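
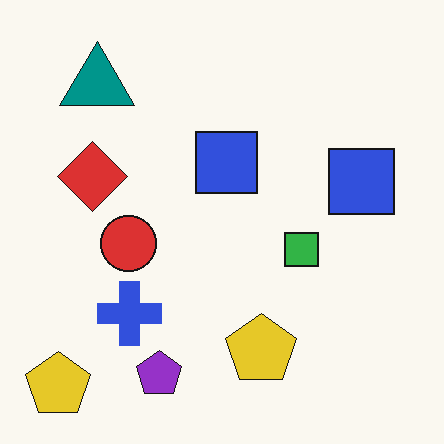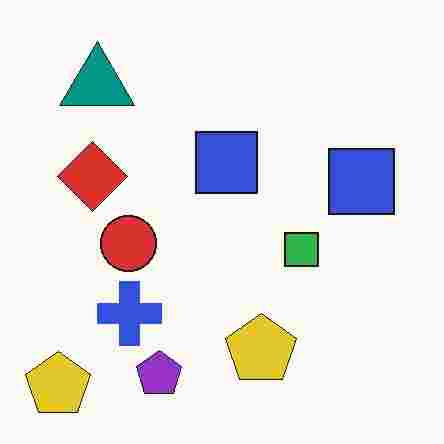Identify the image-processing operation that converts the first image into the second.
The transformation is: heavily JPEG-compressed with obvious blocking artifacts.

Blocky 8×8 compression artifacts appear around shape edges and the flat background shows ringing — characteristic JPEG degradation.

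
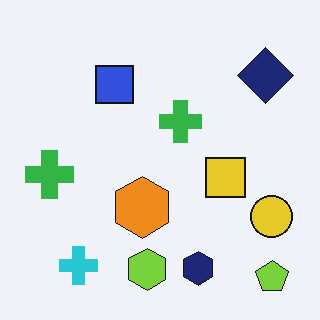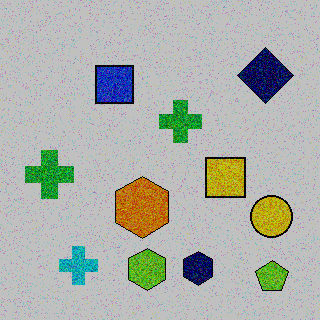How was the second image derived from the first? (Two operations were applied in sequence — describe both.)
It was degraded with heavy additive noise, then heavily posterized to just a handful of flat colors.

Random speckle covers the whole image, including the flat background. Each flat color has snapped to a coarser quantized level — most visibly, the near-white background has dropped to a flat grey.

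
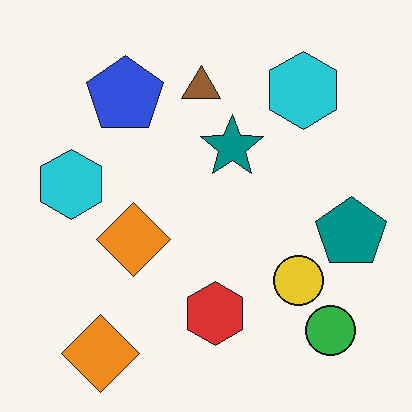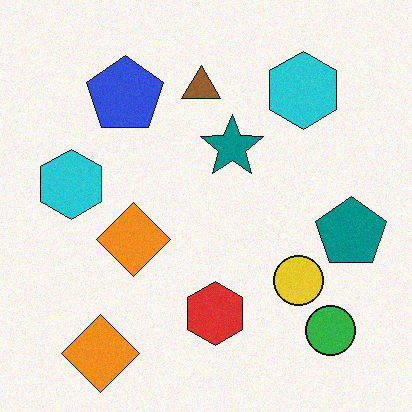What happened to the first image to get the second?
The second image is the first degraded with light additive noise.

Random speckle covers the whole image, including the flat background.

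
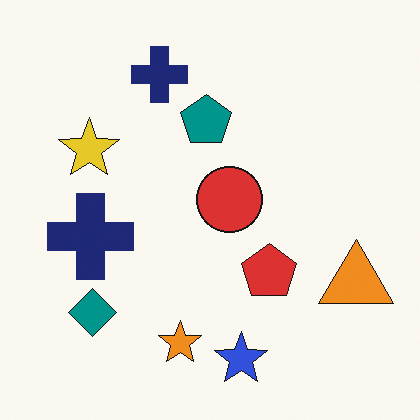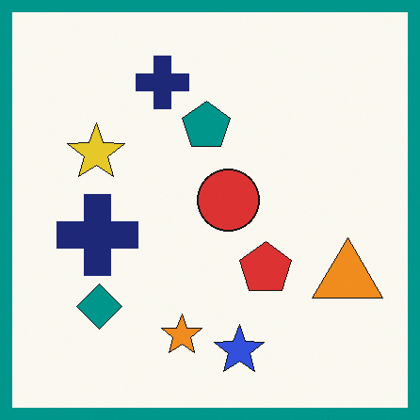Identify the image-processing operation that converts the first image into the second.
The transformation is: framed with a teal border.

A solid teal frame runs around the edge of the second image, with the content slightly shrunk inside it.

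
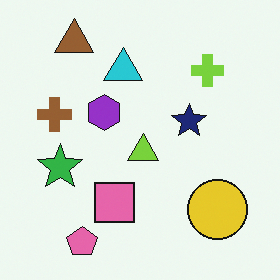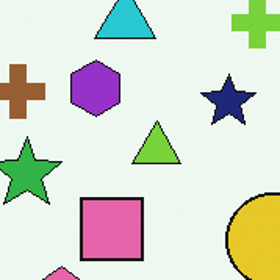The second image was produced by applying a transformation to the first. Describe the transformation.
Cropped to a modestly smaller region and rescaled.

The visible shapes are larger and the field of view is narrower; shapes near the original edges may be partly or wholly outside the frame — a crop-and-rescale.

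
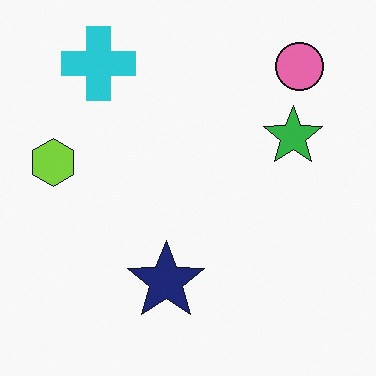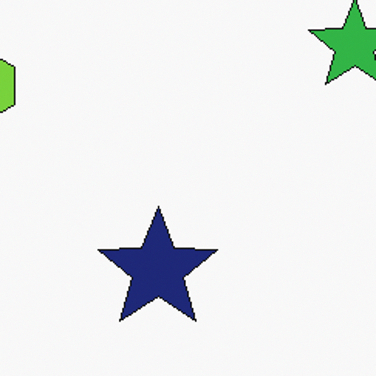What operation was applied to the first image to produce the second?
The second image is the first cropped slightly and scaled back up.

The visible shapes are larger and the field of view is narrower; shapes near the original edges may be partly or wholly outside the frame — a crop-and-rescale.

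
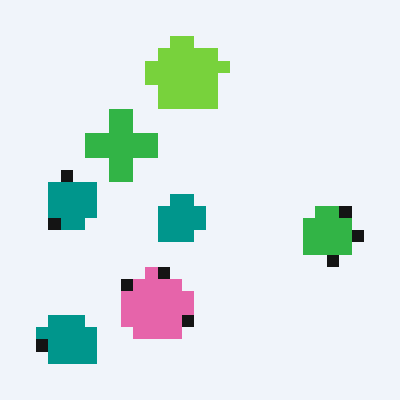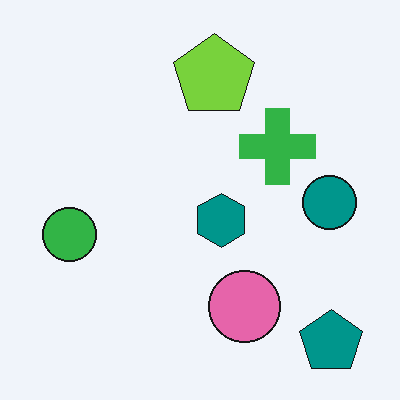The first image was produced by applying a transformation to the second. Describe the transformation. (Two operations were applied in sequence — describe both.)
This is the original image coarsely pixelated, then flipped horizontally (left ↔ right).

Shapes are reduced to large square blocks; fine edges and outlines are lost — a downscale-then-upscale (mosaic) effect. The green circle is in the left of the second image and the right of the first — shapes on opposite sides of the vertical midline have swapped in a mirror flip.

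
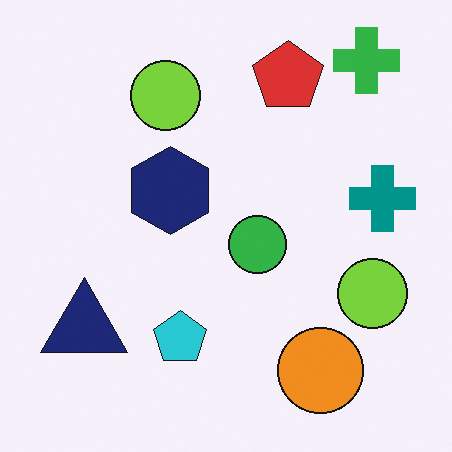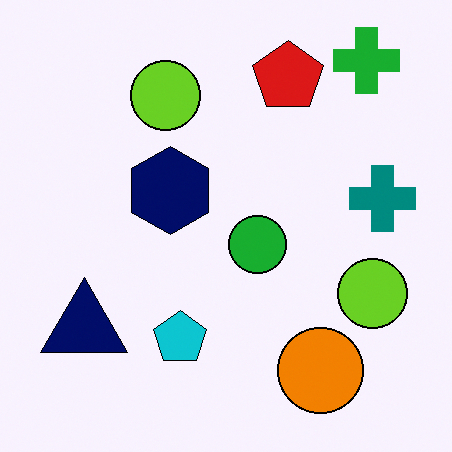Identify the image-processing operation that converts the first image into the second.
The second image is the first given slightly increased contrast.

Tones are pushed away from mid-grey across the whole image — a global contrast change.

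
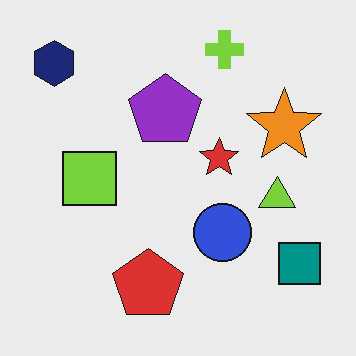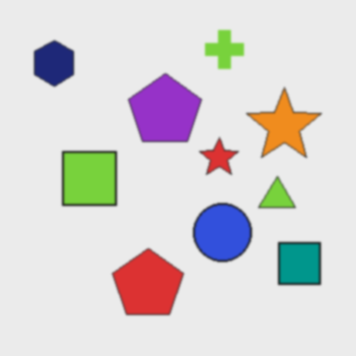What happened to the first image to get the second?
The second image is the first given a subtle gaussian blur.

Shape edges and outlines are uniformly softened across the whole image.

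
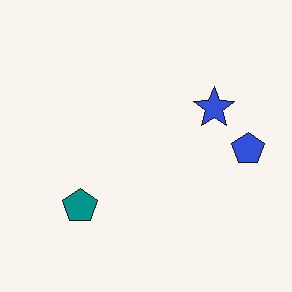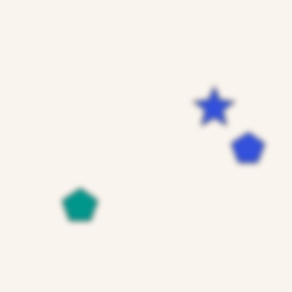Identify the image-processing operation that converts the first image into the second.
The transformation is: noticeably gaussian-blurred.

Shape edges and outlines are uniformly softened across the whole image.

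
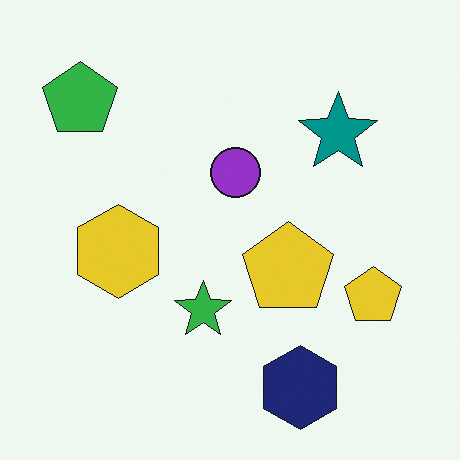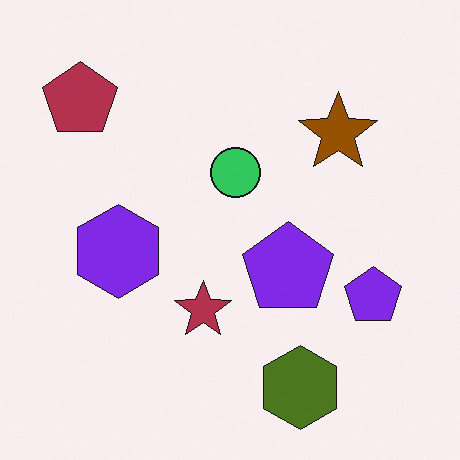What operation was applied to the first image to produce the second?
The second image is the first hue-shifted through roughly half the color wheel.

Every shape's color has rotated by the same amount around the hue wheel — a uniform hue shift.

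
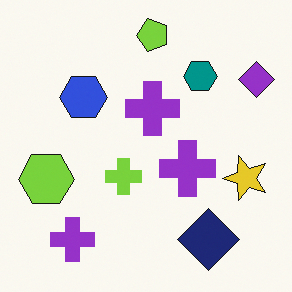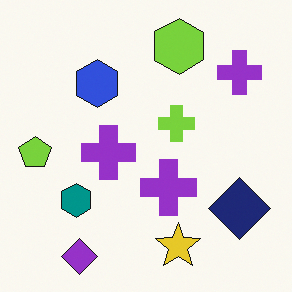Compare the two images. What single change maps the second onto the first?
The transformation is: transposed (reflected across the top-left ↔ bottom-right diagonal).

Shapes have swapped their row and column positions — what was in the top-right is now in the bottom-left — a diagonal reflection.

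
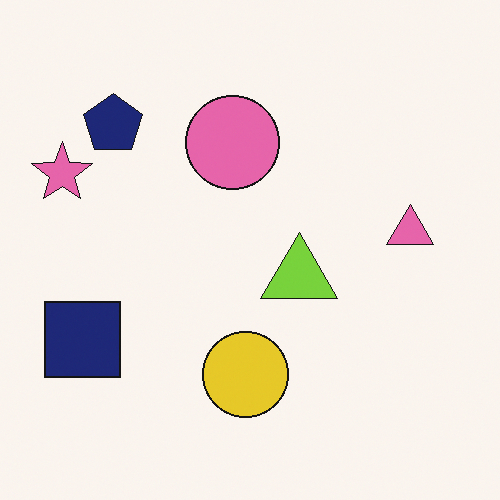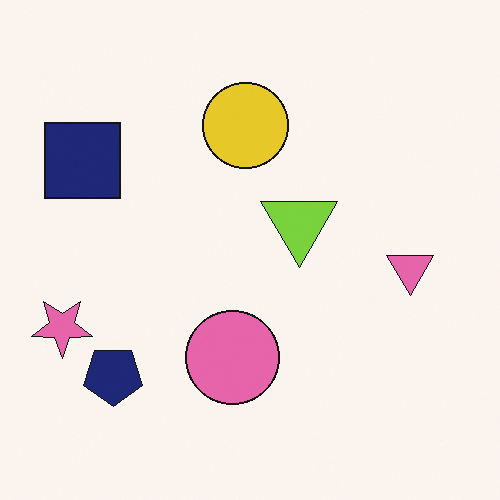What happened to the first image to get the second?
This is the original image flipped vertically (top ↔ bottom).

The navy pentagon is in the top-left of the first image and the bottom-left of the second — shapes on opposite sides of the horizontal midline have swapped in a mirror flip.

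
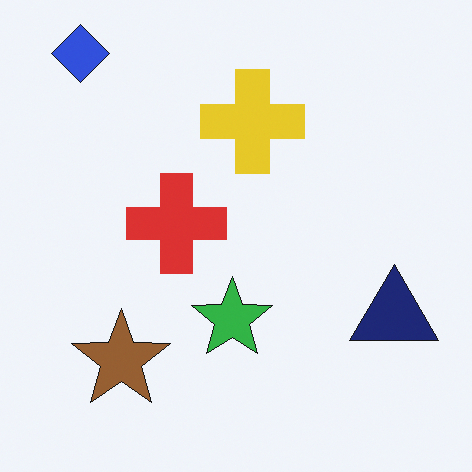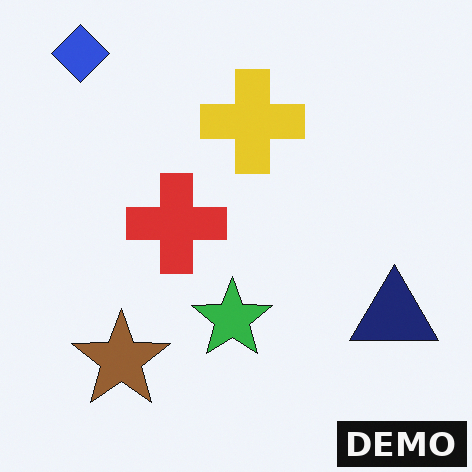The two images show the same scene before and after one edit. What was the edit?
This is the original image watermarked with the text "DEMO" in the lower-right corner.

A dark label reading "DEMO" appears in the lower-right corner.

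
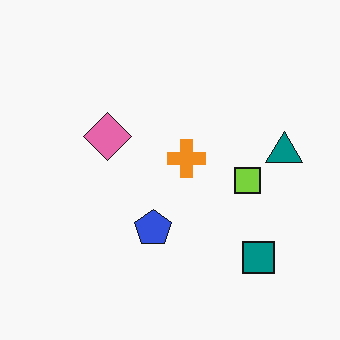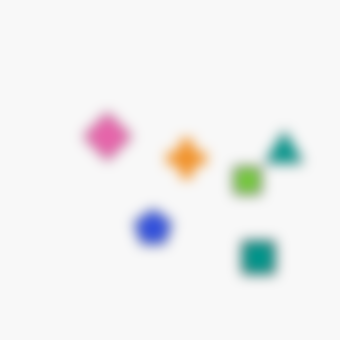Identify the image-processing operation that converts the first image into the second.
The second image is the first heavily blurred.

Shape edges and outlines are uniformly softened across the whole image.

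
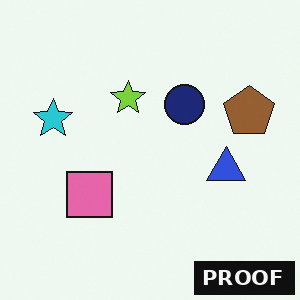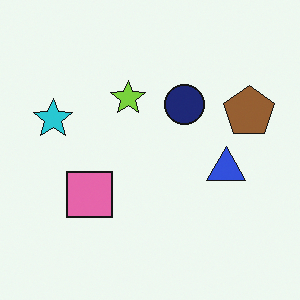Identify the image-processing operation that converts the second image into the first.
The first image is the second watermarked with the text "PROOF" in the lower-right corner.

A dark label reading "PROOF" appears in the lower-right corner.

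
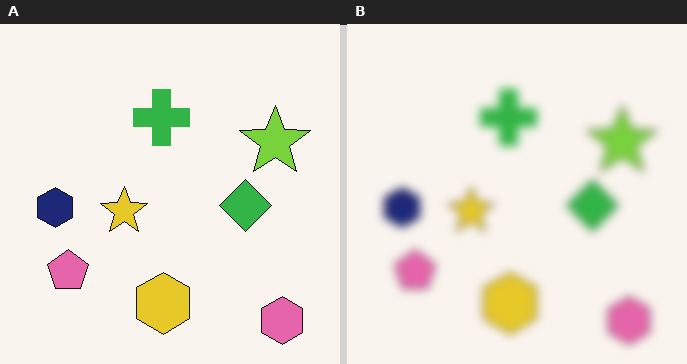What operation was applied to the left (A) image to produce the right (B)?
Noticeably gaussian-blurred.

Shape edges and outlines are uniformly softened across the whole image.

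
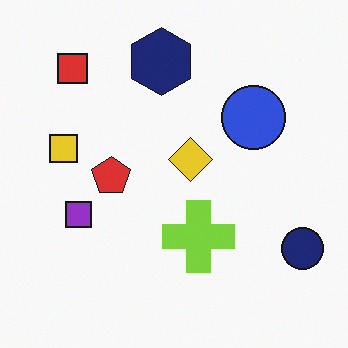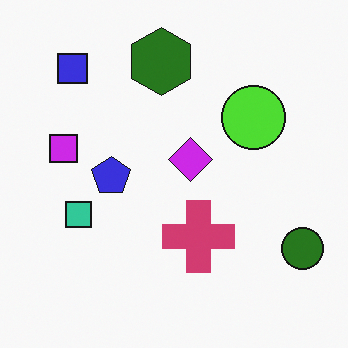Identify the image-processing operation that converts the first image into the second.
Hue-shifted by a large amount.

Every shape's color has rotated by the same amount around the hue wheel — a uniform hue shift.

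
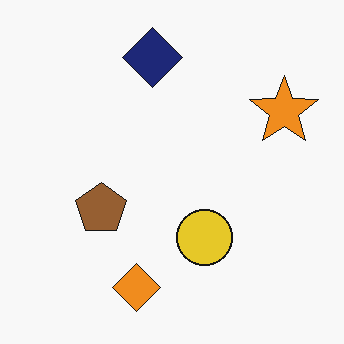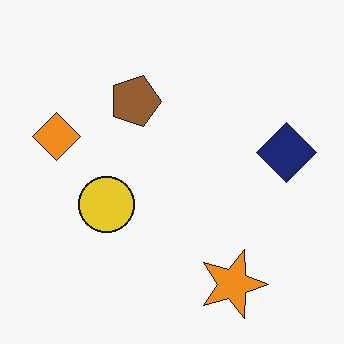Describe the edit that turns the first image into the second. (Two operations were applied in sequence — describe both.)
The transformation is: JPEG-compressed with visible artifacts, then rotated 90° clockwise.

Blocky 8×8 compression artifacts appear around shape edges and the flat background shows ringing — characteristic JPEG degradation. The orange star sits in the top-right of the first image and the bottom-right of the second — consistent with a whole-image 90° clockwise rotation.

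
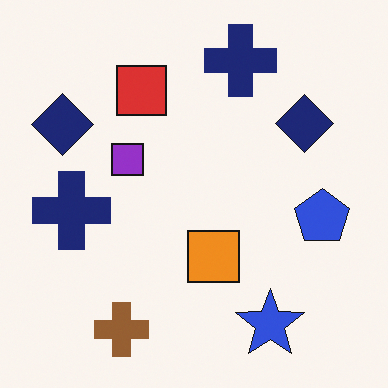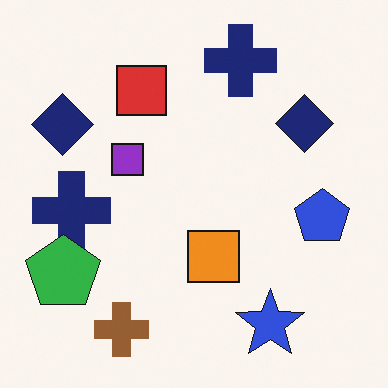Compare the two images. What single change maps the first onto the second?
The second image is the first overlaid with an additional green pentagon.

A green pentagon appears in the second image that is absent from the first.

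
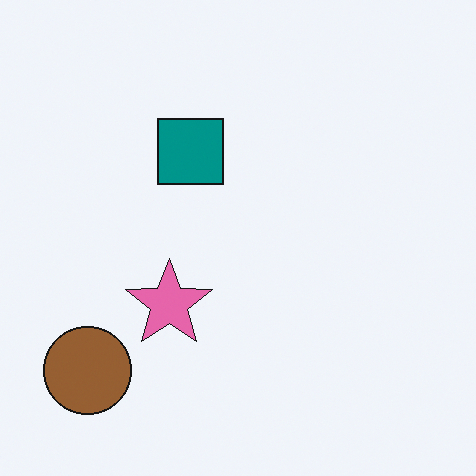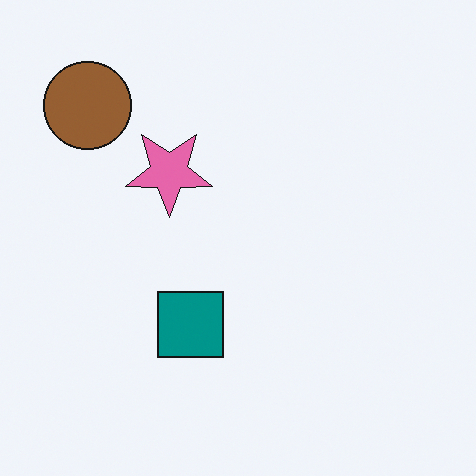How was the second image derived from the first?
Flipped vertically (top ↔ bottom).

The brown circle is in the bottom-left of the first image and the top-left of the second — shapes on opposite sides of the horizontal midline have swapped in a mirror flip.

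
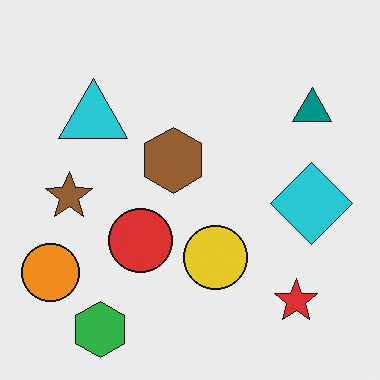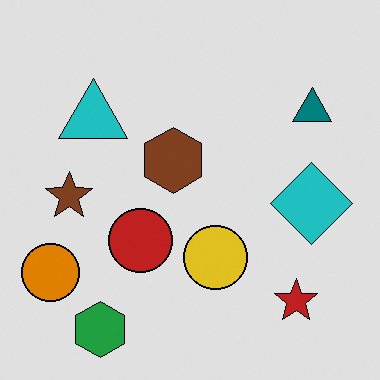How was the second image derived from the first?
Moderately posterized.

Each flat color has snapped to a coarser quantized level — most visibly, the near-white background has dropped to a flat grey.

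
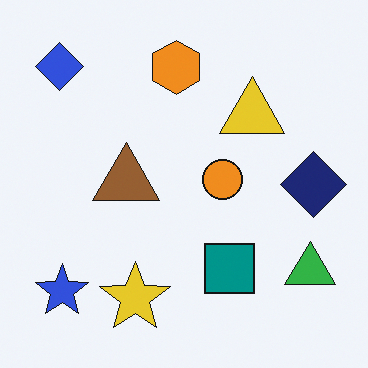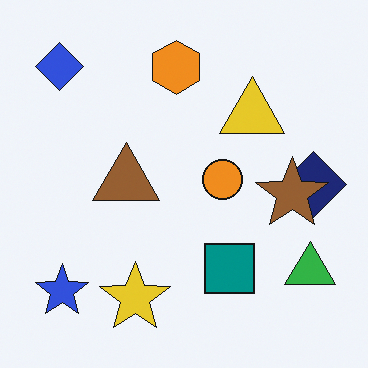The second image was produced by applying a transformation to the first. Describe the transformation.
The second image is the first overlaid with an additional brown star.

A brown star appears in the second image that is absent from the first.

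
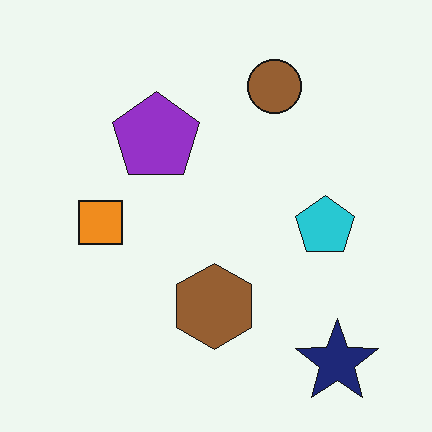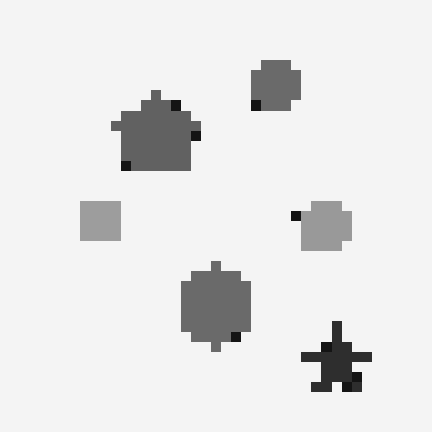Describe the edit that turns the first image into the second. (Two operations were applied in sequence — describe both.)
The image was converted to grayscale, then coarsely pixelated.

All color is removed — every shape is now a shade of grey. Shapes are reduced to large square blocks; fine edges and outlines are lost — a downscale-then-upscale (mosaic) effect.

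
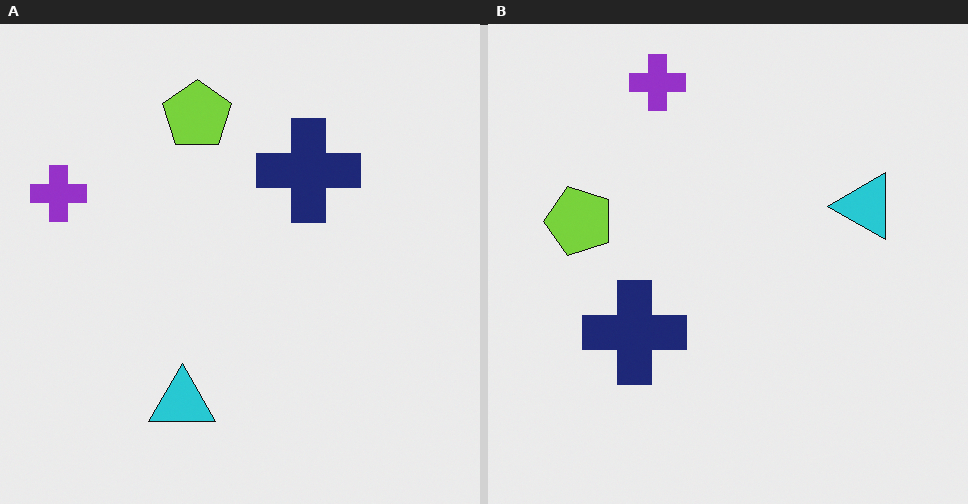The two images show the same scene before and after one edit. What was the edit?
The transformation is: transposed (reflected across the top-left ↔ bottom-right diagonal).

Shapes have swapped their row and column positions — what was in the top-right is now in the bottom-left — a diagonal reflection.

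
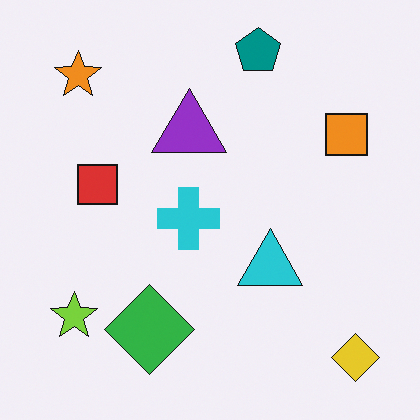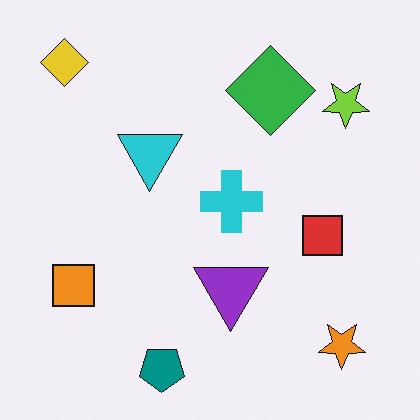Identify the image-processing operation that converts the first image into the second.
Rotated 180°.

The yellow diamond sits in the bottom-right of the first image and the top-left of the second — consistent with a whole-image 180° rotation.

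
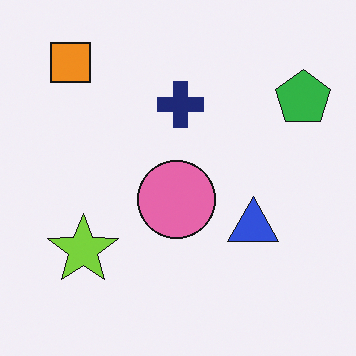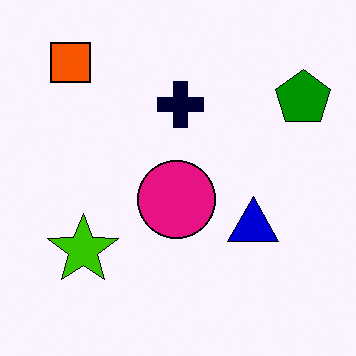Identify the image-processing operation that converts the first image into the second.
The image was given much higher contrast.

Tones are pushed away from mid-grey across the whole image — a global contrast change.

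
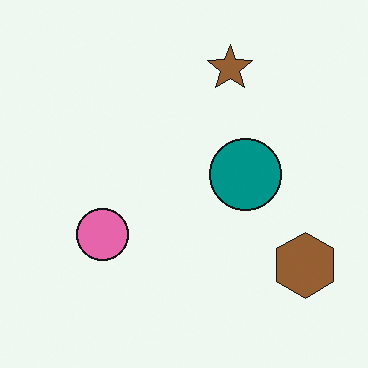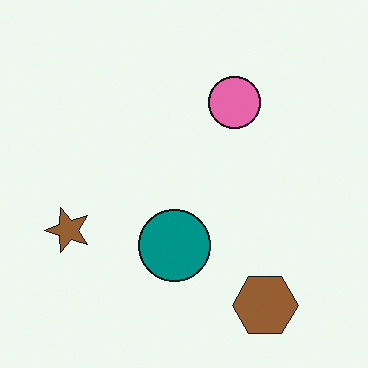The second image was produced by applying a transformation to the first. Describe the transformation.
This is the original image transposed (reflected across the top-left ↔ bottom-right diagonal).

Shapes have swapped their row and column positions — what was in the top-right is now in the bottom-left — a diagonal reflection.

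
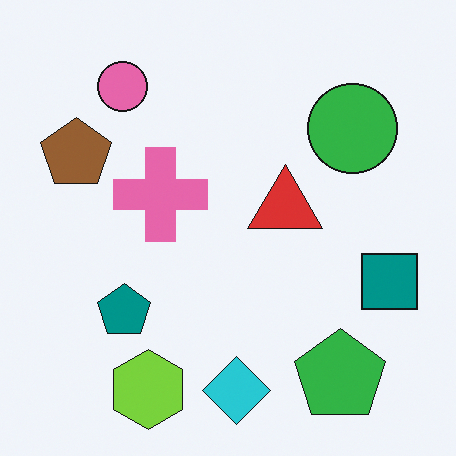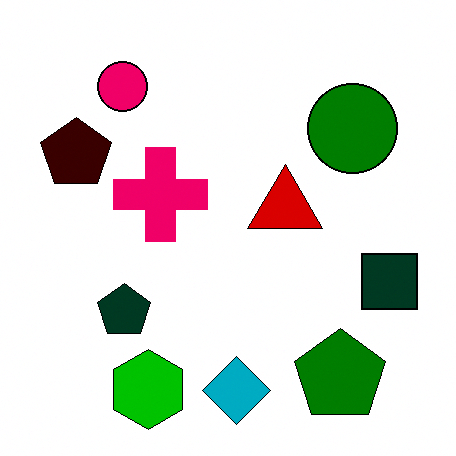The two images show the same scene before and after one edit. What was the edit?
The transformation is: given much higher contrast.

Tones are pushed away from mid-grey across the whole image — a global contrast change.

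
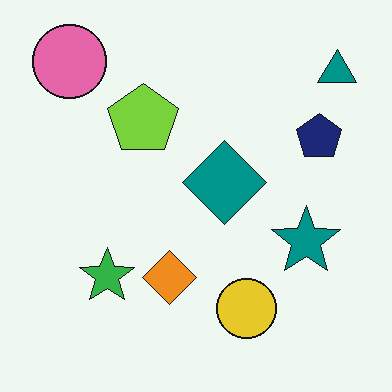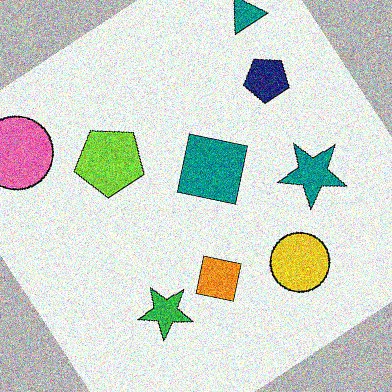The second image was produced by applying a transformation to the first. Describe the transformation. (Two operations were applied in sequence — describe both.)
The image was rotated counter-clockwise by a large amount — several tens of degrees, then degraded with a thick layer of grain.

Every shape is tilted by the same angle and the image corners show triangular fill wedges — a whole-image rotation by a non-right angle. Random speckle covers the whole image, including the flat background.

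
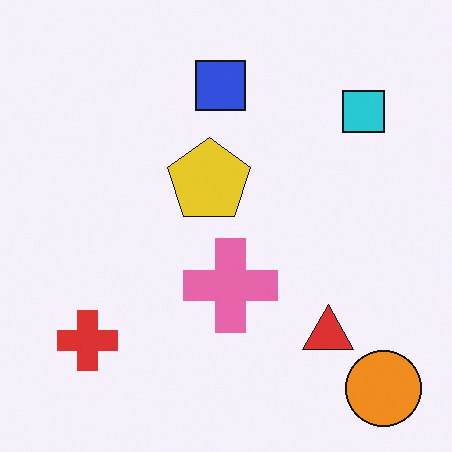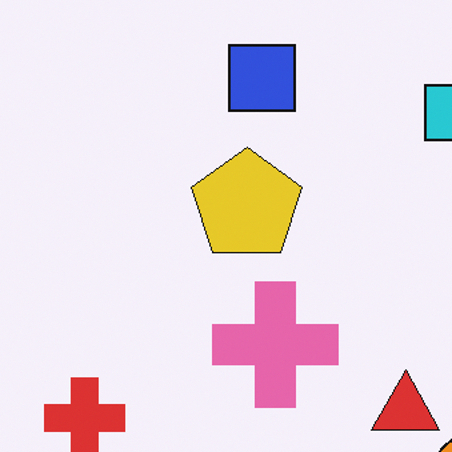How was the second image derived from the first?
This is the original image cropped slightly and scaled back up.

The visible shapes are larger and the field of view is narrower; shapes near the original edges may be partly or wholly outside the frame — a crop-and-rescale.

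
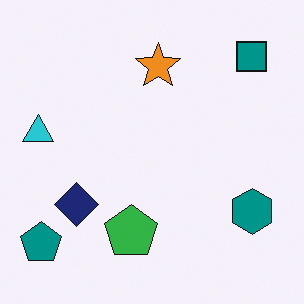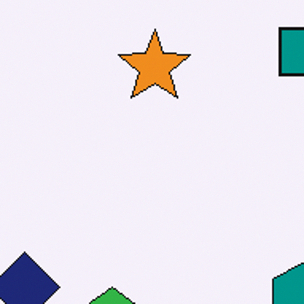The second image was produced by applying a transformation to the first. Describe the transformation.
The image was cropped slightly and scaled back up.

The visible shapes are larger and the field of view is narrower; shapes near the original edges may be partly or wholly outside the frame — a crop-and-rescale.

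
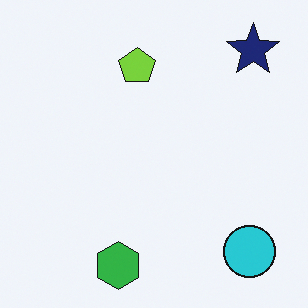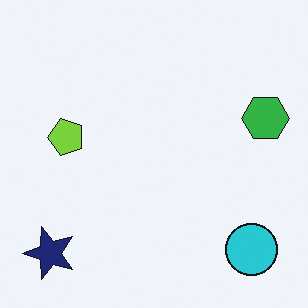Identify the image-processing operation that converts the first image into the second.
It was transposed (reflected across the top-left ↔ bottom-right diagonal).

Shapes have swapped their row and column positions — what was in the top-right is now in the bottom-left — a diagonal reflection.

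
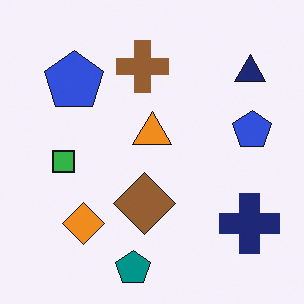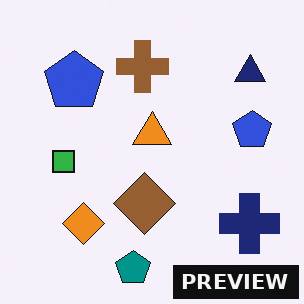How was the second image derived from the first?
It was watermarked with the text "PREVIEW" in the lower-right corner.

A dark label reading "PREVIEW" appears in the lower-right corner.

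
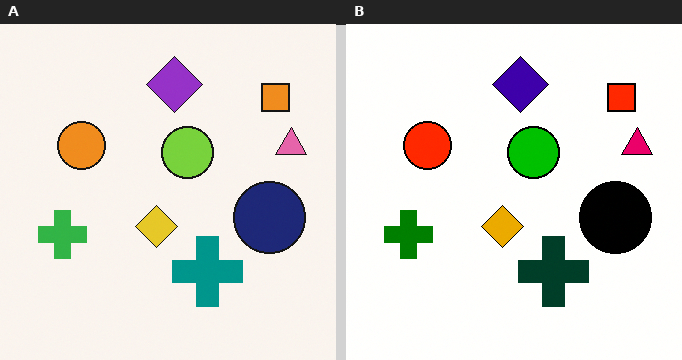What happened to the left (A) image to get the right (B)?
The image was given much higher contrast.

Tones are pushed away from mid-grey across the whole image — a global contrast change.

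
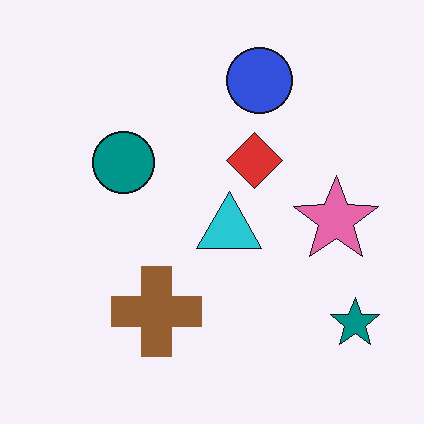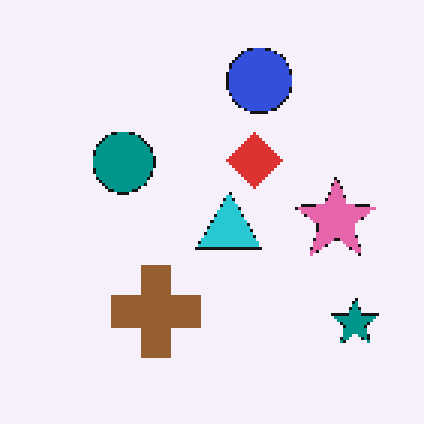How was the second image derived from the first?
The image was lightly pixelated (a mild mosaic effect).

Shapes are reduced to large square blocks; fine edges and outlines are lost — a downscale-then-upscale (mosaic) effect.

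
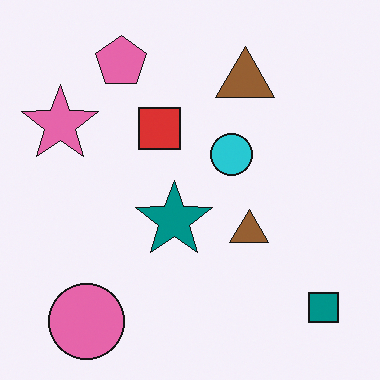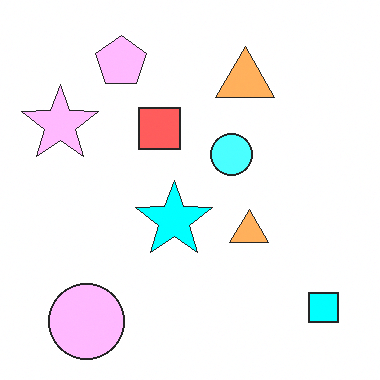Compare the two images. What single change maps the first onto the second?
The image was noticeably brightened.

Every pixel — background and shapes alike — is uniformly brightened.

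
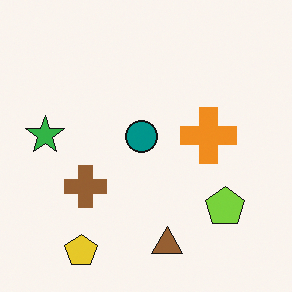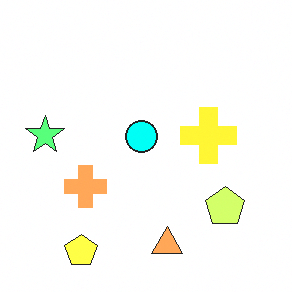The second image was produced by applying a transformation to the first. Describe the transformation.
This is the original image noticeably brightened.

Every pixel — background and shapes alike — is uniformly brightened.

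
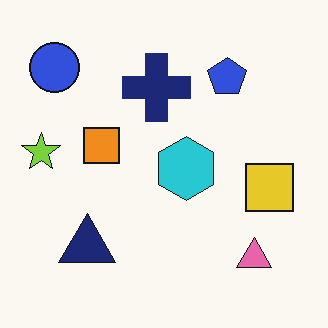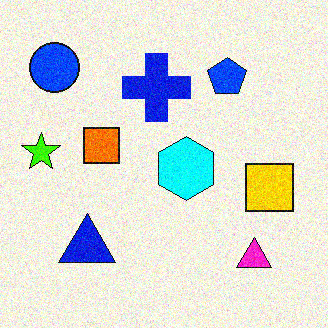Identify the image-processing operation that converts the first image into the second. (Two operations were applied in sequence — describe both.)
The transformation is: made much more vivid (saturation change), then degraded with moderate additive noise.

All colors are more vivid — a global saturation change. Random speckle covers the whole image, including the flat background.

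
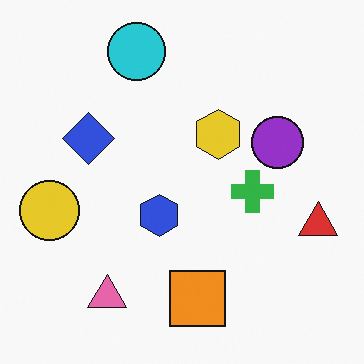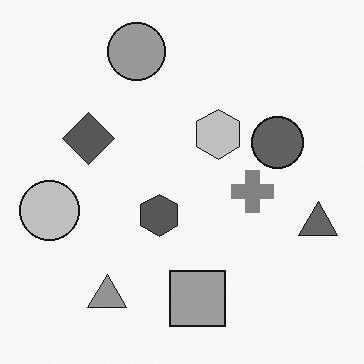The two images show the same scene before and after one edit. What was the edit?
Converted to grayscale.

All color is removed — every shape is now a shade of grey.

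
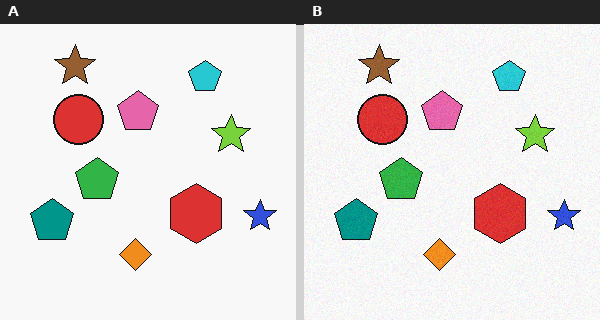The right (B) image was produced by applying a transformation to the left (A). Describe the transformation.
This is the original image degraded with a light layer of grain.

Random speckle covers the whole image, including the flat background.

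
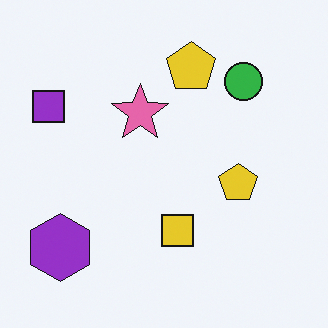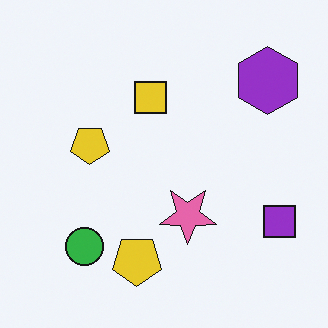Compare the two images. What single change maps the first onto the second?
The second image is the first rotated 180°.

The purple hexagon sits in the bottom-left of the first image and the top-right of the second — consistent with a whole-image 180° rotation.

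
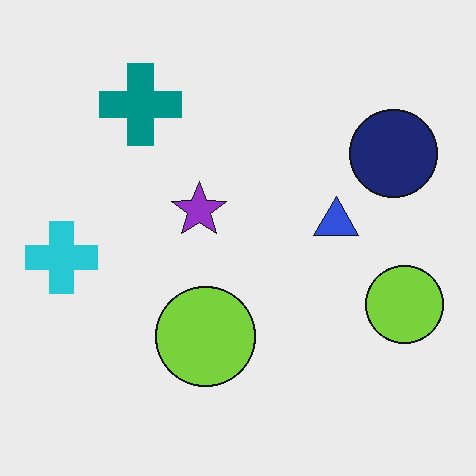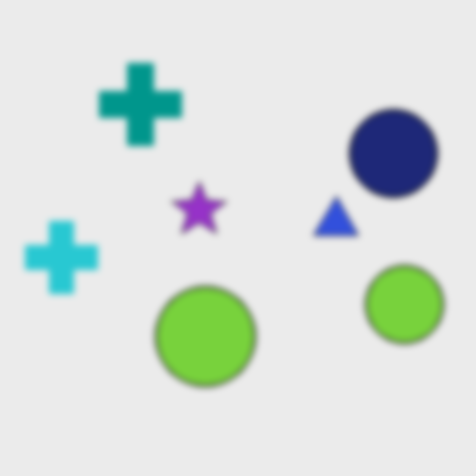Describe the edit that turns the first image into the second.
Moderately blurred.

Shape edges and outlines are uniformly softened across the whole image.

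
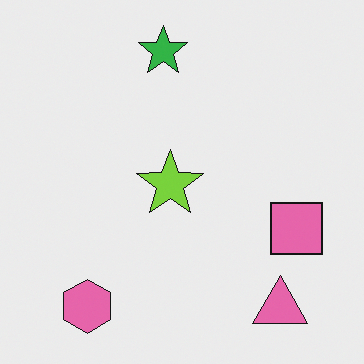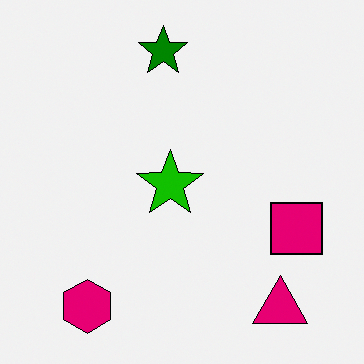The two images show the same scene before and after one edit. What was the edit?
This is the original image boosted in contrast.

Tones are pushed away from mid-grey across the whole image — a global contrast change.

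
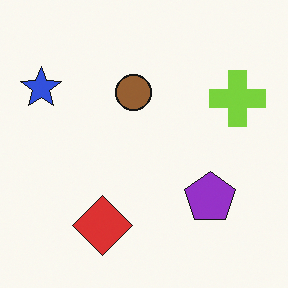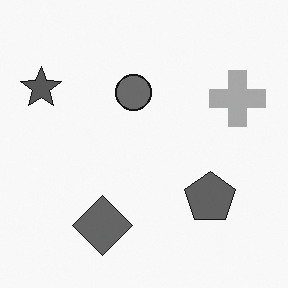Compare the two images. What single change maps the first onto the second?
The image was converted to grayscale.

All color is removed — every shape is now a shade of grey.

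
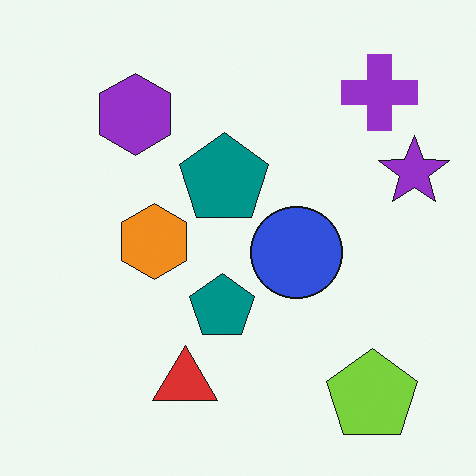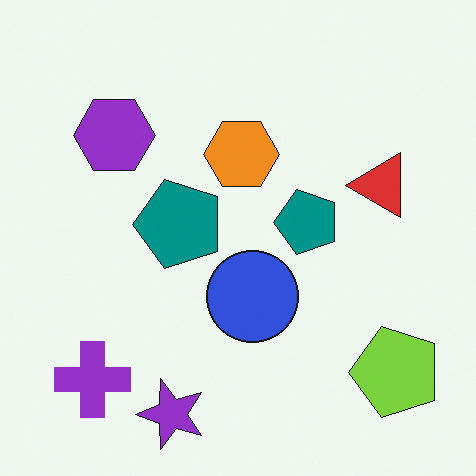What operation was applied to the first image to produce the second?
The second image is the first transposed (reflected across the top-left ↔ bottom-right diagonal).

Shapes have swapped their row and column positions — what was in the top-right is now in the bottom-left — a diagonal reflection.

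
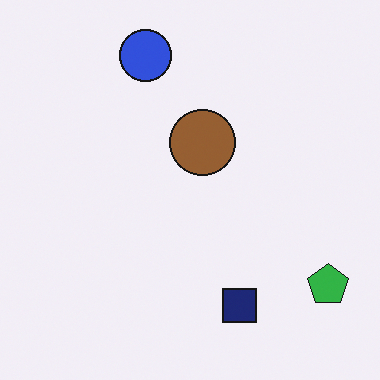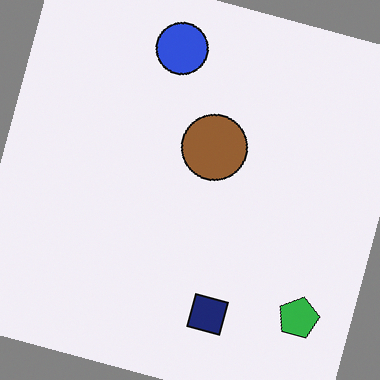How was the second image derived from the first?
It was rotated clockwise by a moderate amount.

Every shape is tilted by the same angle and the image corners show triangular fill wedges — a whole-image rotation by a non-right angle.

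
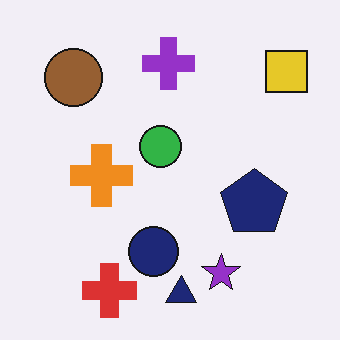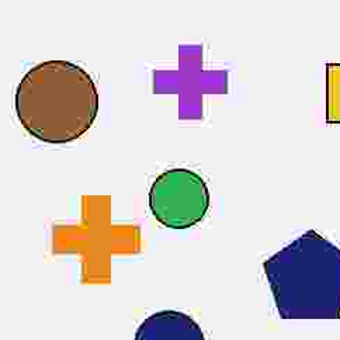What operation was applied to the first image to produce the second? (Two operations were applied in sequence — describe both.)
The second image is the first degraded with heavy JPEG compression, then cropped slightly and scaled back up.

Blocky 8×8 compression artifacts appear around shape edges and the flat background shows ringing — characteristic JPEG degradation. The visible shapes are larger and the field of view is narrower; shapes near the original edges may be partly or wholly outside the frame — a crop-and-rescale.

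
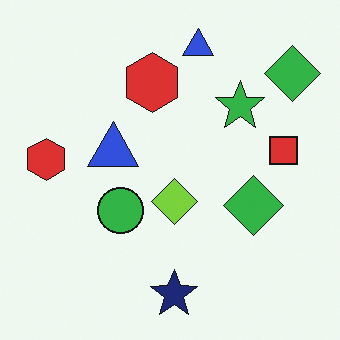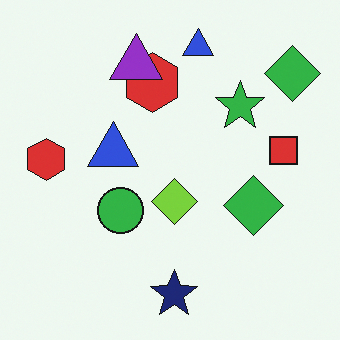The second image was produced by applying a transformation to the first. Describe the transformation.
The second image is the first overlaid with an additional purple triangle.

A purple triangle appears in the second image that is absent from the first.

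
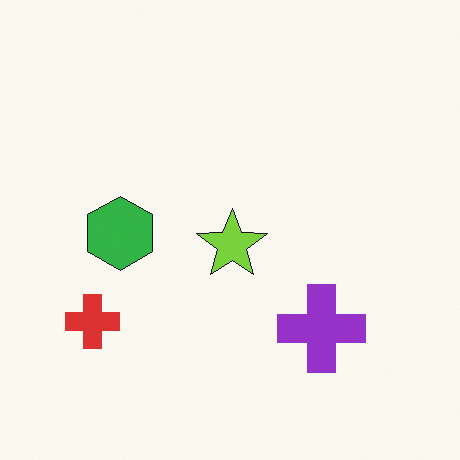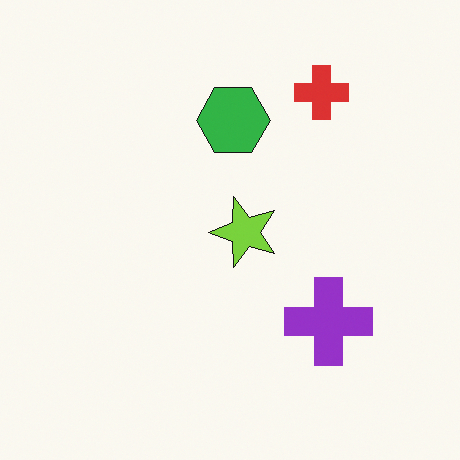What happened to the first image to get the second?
It was transposed (reflected across the top-left ↔ bottom-right diagonal).

Shapes have swapped their row and column positions — what was in the top-right is now in the bottom-left — a diagonal reflection.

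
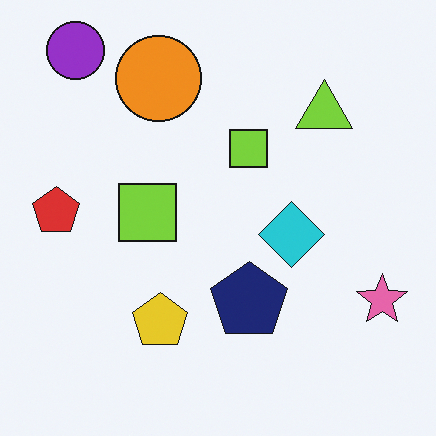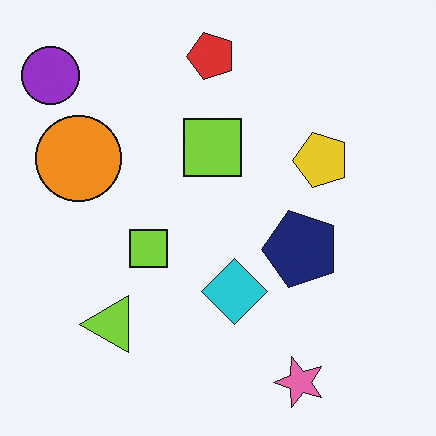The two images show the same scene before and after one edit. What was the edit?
The image was transposed (reflected across the top-left ↔ bottom-right diagonal).

Shapes have swapped their row and column positions — what was in the top-right is now in the bottom-left — a diagonal reflection.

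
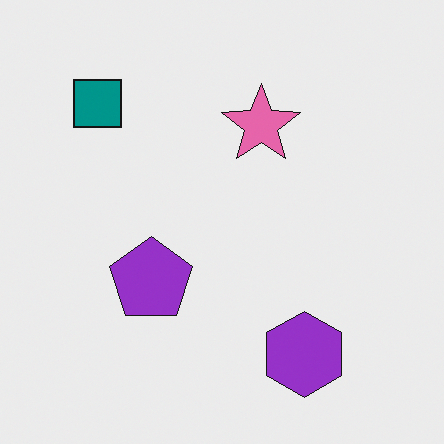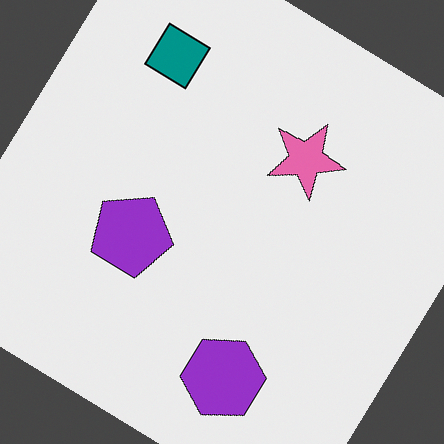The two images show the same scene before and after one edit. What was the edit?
This is the original image rotated clockwise by a large amount — several tens of degrees.

Every shape is tilted by the same angle and the image corners show triangular fill wedges — a whole-image rotation by a non-right angle.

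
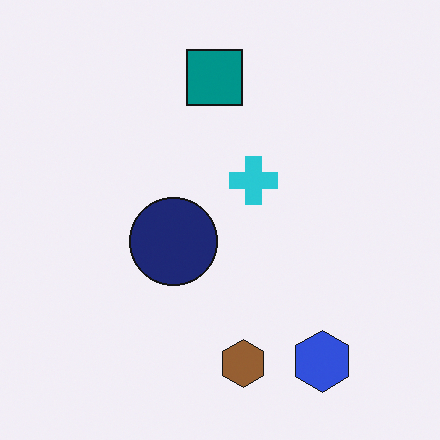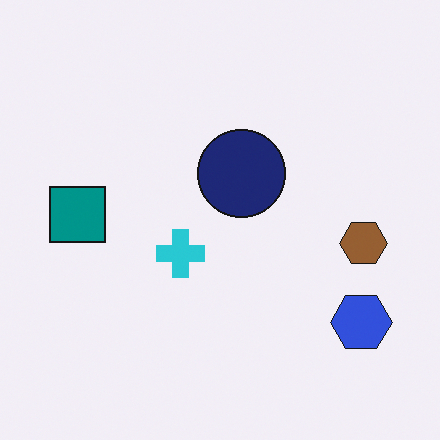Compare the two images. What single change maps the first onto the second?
It was transposed (reflected across the top-left ↔ bottom-right diagonal).

Shapes have swapped their row and column positions — what was in the top-right is now in the bottom-left — a diagonal reflection.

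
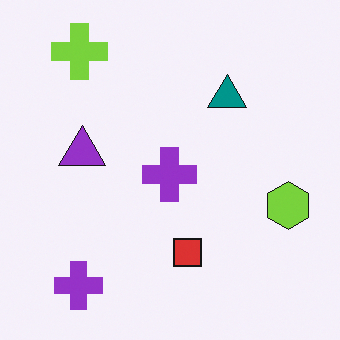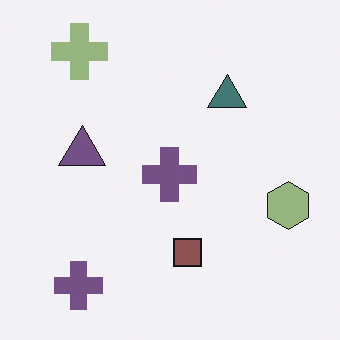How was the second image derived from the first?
The transformation is: heavily desaturated.

All colors are more muted and greyish — a global saturation change.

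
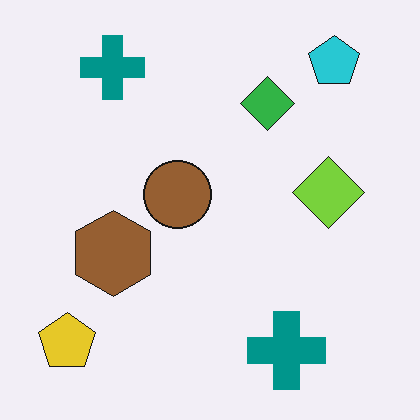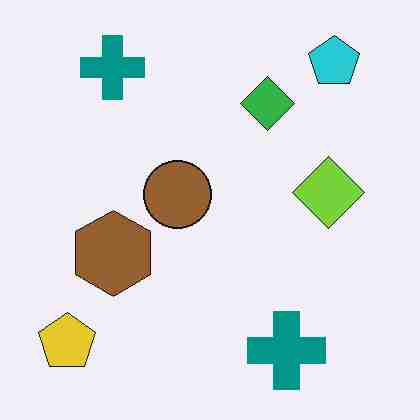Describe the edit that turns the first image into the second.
The image was degraded with heavy JPEG compression.

Blocky 8×8 compression artifacts appear around shape edges and the flat background shows ringing — characteristic JPEG degradation.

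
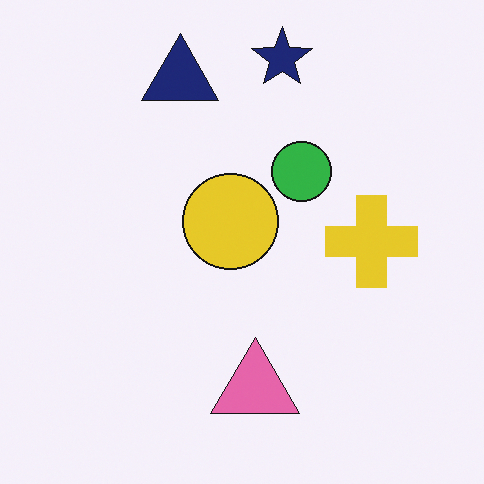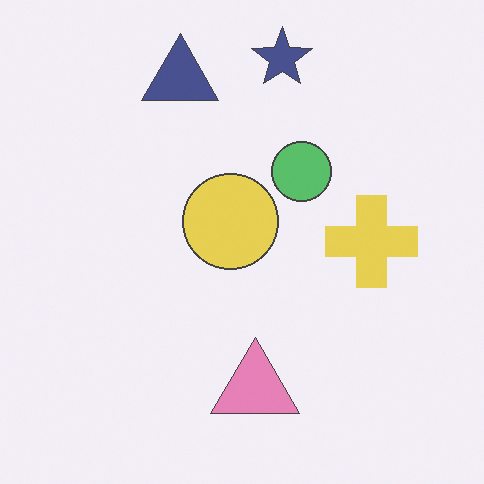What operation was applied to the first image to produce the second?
The image was given slightly reduced contrast.

Tones are pushed toward mid-grey across the whole image — a global contrast change.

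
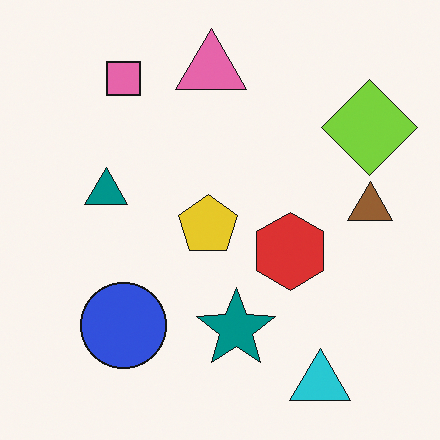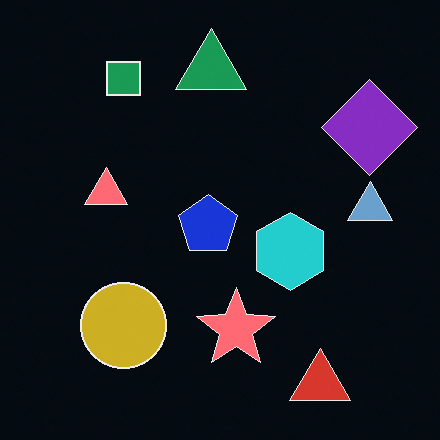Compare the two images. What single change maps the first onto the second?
The second image is the first color-inverted (negative).

The light background has become dark and every shape's color is its complement — a photographic negative.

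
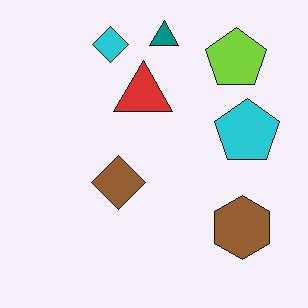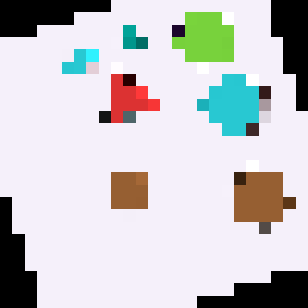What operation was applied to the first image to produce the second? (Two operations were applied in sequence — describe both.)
The transformation is: rotated counter-clockwise by a moderate amount, then coarsely pixelated.

Every shape is tilted by the same angle and the image corners show triangular fill wedges — a whole-image rotation by a non-right angle. Shapes are reduced to large square blocks; fine edges and outlines are lost — a downscale-then-upscale (mosaic) effect.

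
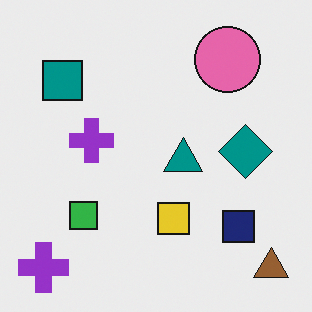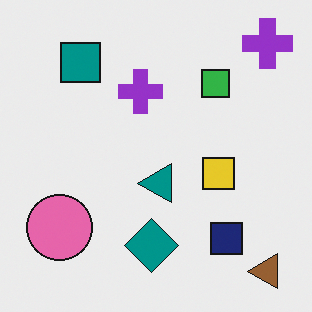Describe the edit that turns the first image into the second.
Transposed (reflected across the top-left ↔ bottom-right diagonal).

Shapes have swapped their row and column positions — what was in the top-right is now in the bottom-left — a diagonal reflection.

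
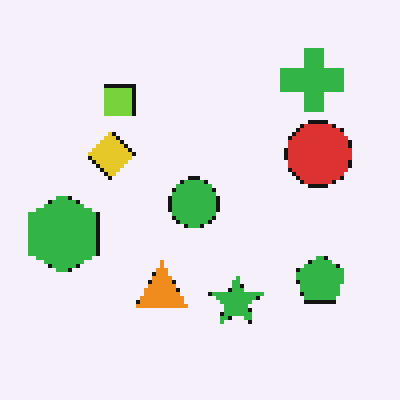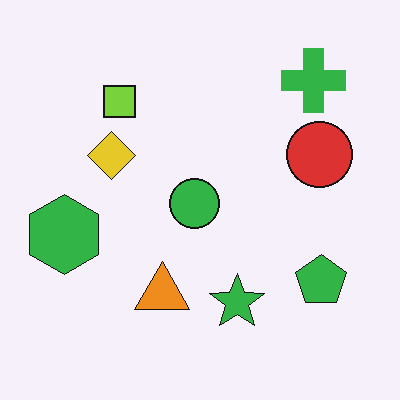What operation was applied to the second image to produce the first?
Mildly pixelated.

Shapes are reduced to large square blocks; fine edges and outlines are lost — a downscale-then-upscale (mosaic) effect.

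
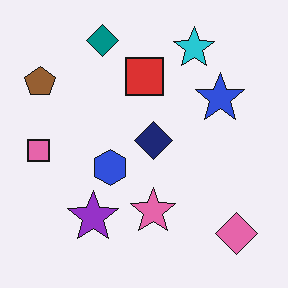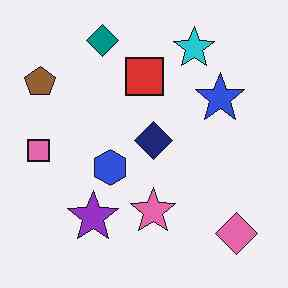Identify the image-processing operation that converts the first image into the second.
The second image is the first given moderate JPEG compression.

Blocky 8×8 compression artifacts appear around shape edges and the flat background shows ringing — characteristic JPEG degradation.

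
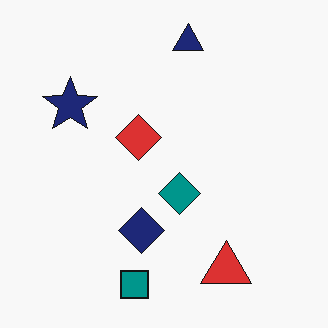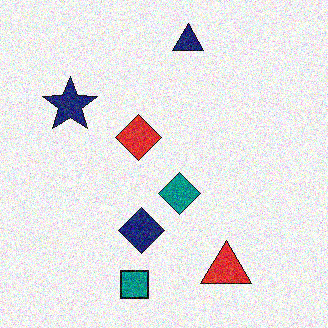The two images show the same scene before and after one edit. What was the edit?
The transformation is: degraded with a thick layer of grain.

Random speckle covers the whole image, including the flat background.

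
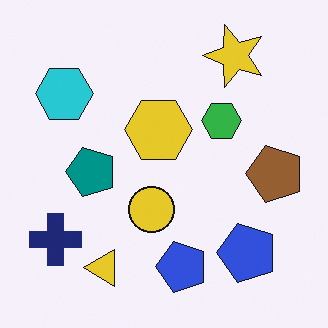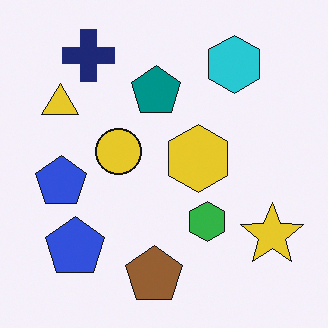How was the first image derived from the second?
It was rotated 90° counter-clockwise.

The navy cross sits in the top-left of the second image and the bottom-left of the first — consistent with a whole-image 90° counter-clockwise rotation.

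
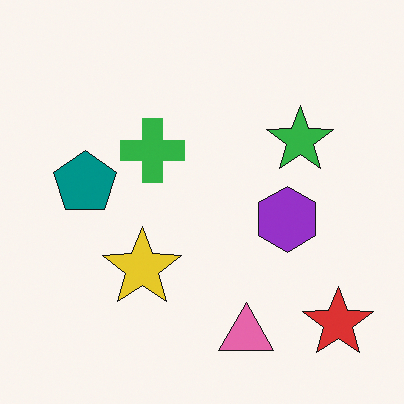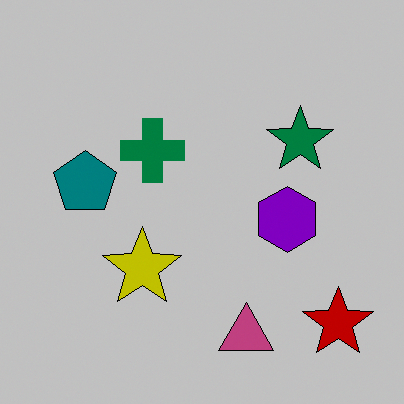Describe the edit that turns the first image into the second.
The image was aggressively posterized.

Each flat color has snapped to a coarser quantized level — most visibly, the near-white background has dropped to a flat grey.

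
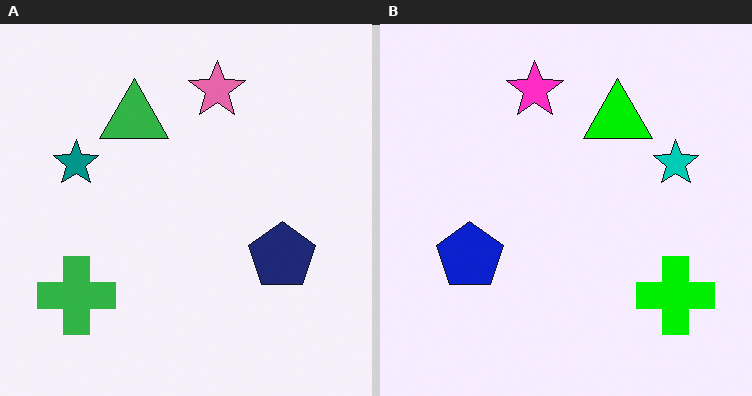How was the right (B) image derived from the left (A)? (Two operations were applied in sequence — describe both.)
It was heavily oversaturated, then flipped horizontally (left ↔ right).

All colors are more vivid — a global saturation change. The green cross is in the bottom-left of the left (A) image and the bottom-right of the right (B) — shapes on opposite sides of the vertical midline have swapped in a mirror flip.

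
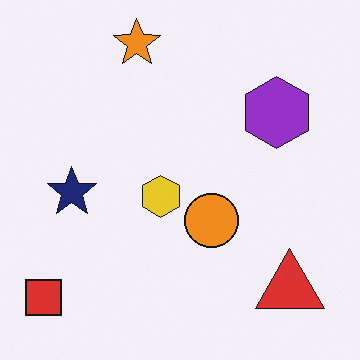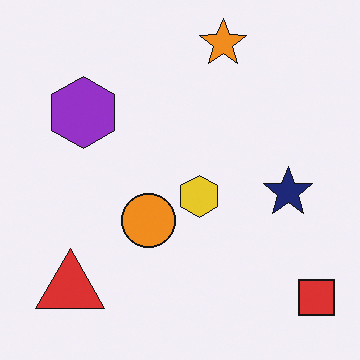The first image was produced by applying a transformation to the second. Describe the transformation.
The transformation is: flipped horizontally (left ↔ right).

The red square is in the bottom-right of the second image and the bottom-left of the first — shapes on opposite sides of the vertical midline have swapped in a mirror flip.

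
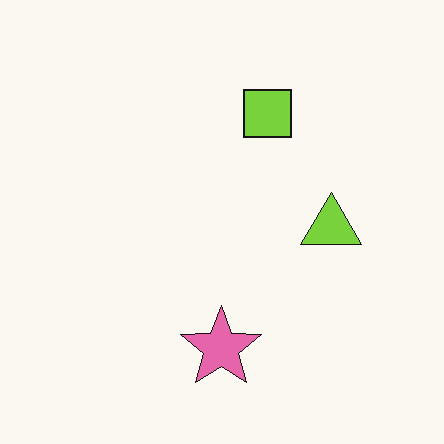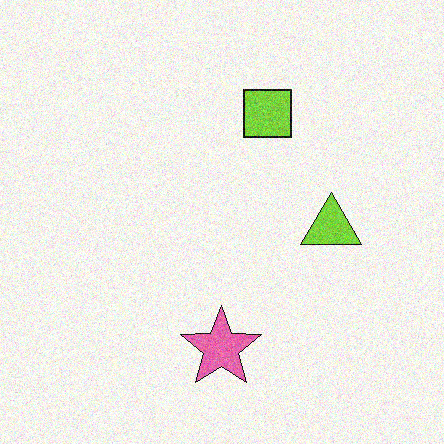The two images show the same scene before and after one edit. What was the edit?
Degraded with visible gaussian noise.

Random speckle covers the whole image, including the flat background.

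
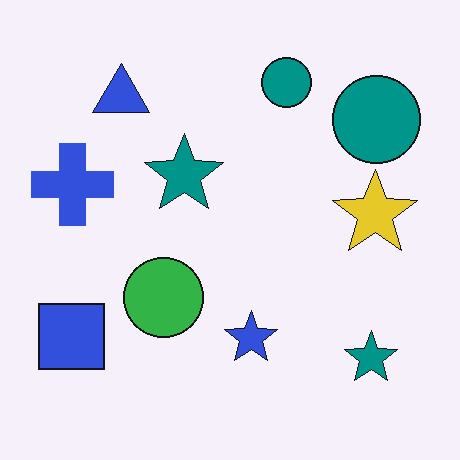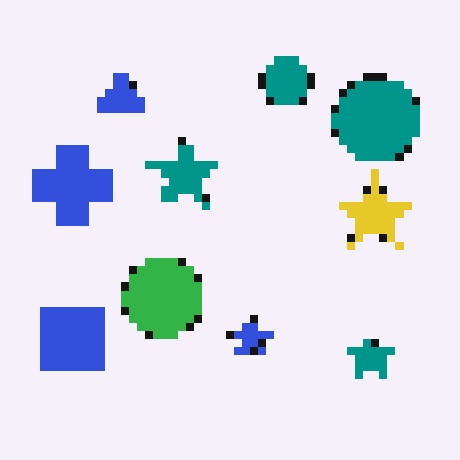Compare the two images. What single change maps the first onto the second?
It was moderately pixelated.

Shapes are reduced to large square blocks; fine edges and outlines are lost — a downscale-then-upscale (mosaic) effect.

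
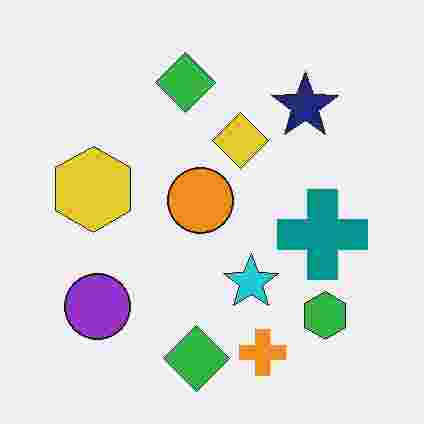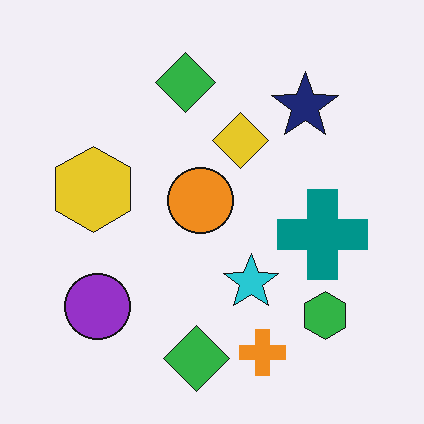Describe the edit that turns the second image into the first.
It was heavily JPEG-compressed with obvious blocking artifacts.

Blocky 8×8 compression artifacts appear around shape edges and the flat background shows ringing — characteristic JPEG degradation.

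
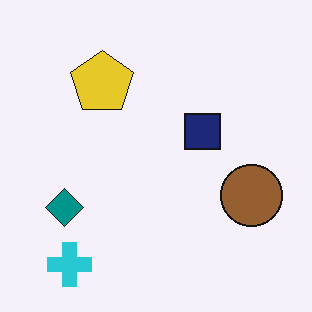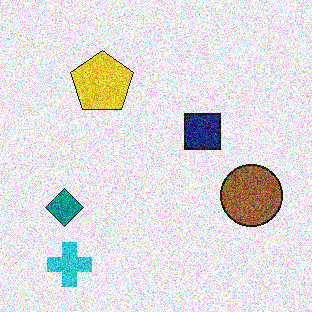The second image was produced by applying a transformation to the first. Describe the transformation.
This is the original image degraded with heavy additive noise.

Random speckle covers the whole image, including the flat background.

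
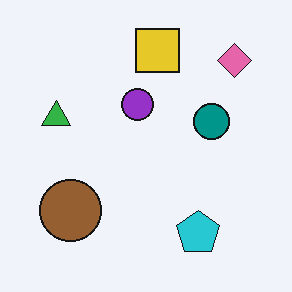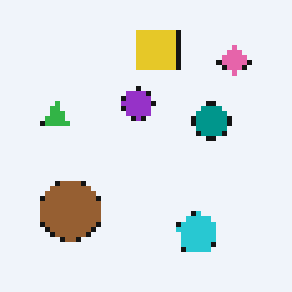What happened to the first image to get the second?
The image was lightly pixelated (a mild mosaic effect).

Shapes are reduced to large square blocks; fine edges and outlines are lost — a downscale-then-upscale (mosaic) effect.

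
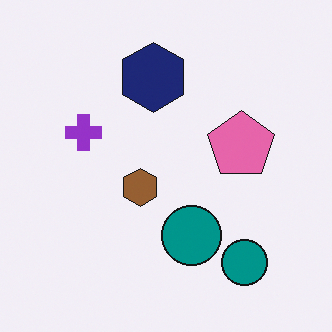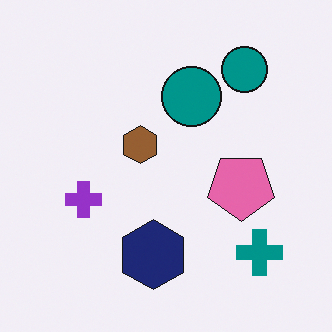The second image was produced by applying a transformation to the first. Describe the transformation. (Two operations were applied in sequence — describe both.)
The second image is the first flipped vertically (top ↔ bottom), then overlaid with an additional teal cross.

The navy hexagon is in the top of the first image and the bottom of the second — shapes on opposite sides of the horizontal midline have swapped in a mirror flip. A teal cross appears in the second image that is absent from the first.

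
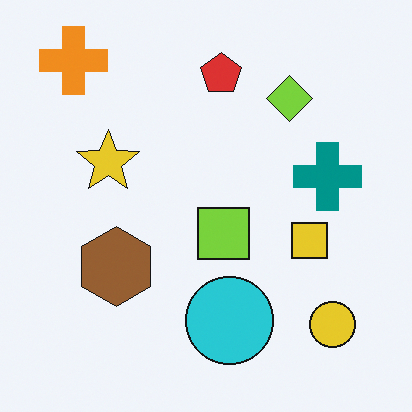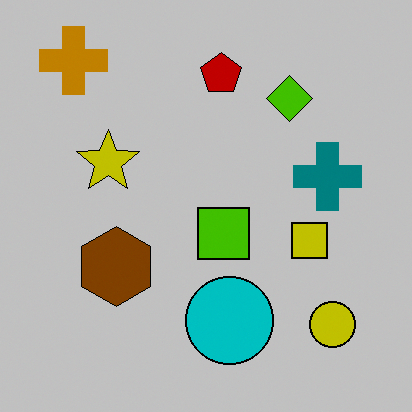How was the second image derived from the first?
The transformation is: aggressively posterized.

Each flat color has snapped to a coarser quantized level — most visibly, the near-white background has dropped to a flat grey.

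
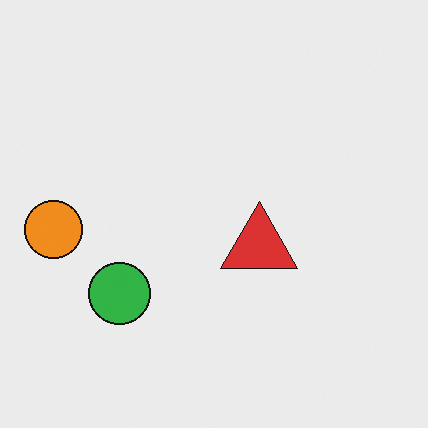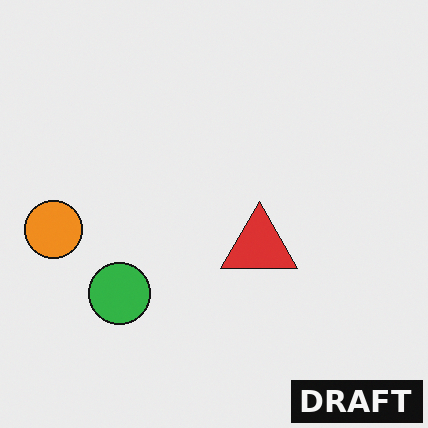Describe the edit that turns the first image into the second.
The second image is the first watermarked with the text "DRAFT" in the lower-right corner.

A dark label reading "DRAFT" appears in the lower-right corner.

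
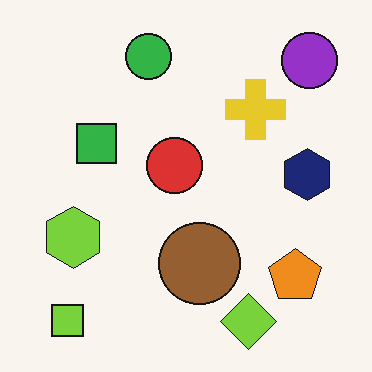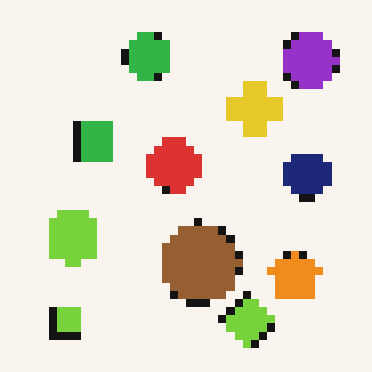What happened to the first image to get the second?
The image was moderately pixelated.

Shapes are reduced to large square blocks; fine edges and outlines are lost — a downscale-then-upscale (mosaic) effect.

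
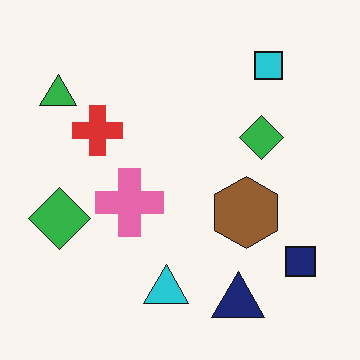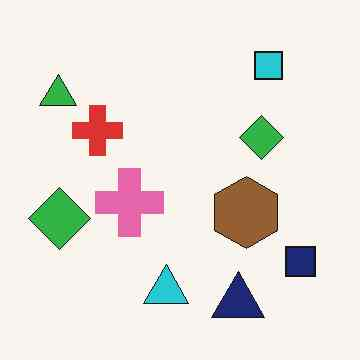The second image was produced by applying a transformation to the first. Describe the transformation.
The image was JPEG-compressed with visible artifacts.

Blocky 8×8 compression artifacts appear around shape edges and the flat background shows ringing — characteristic JPEG degradation.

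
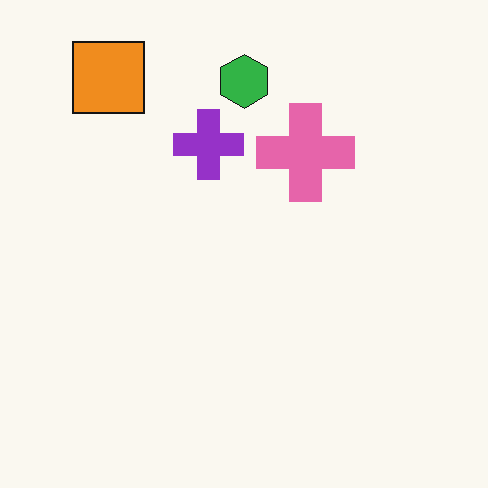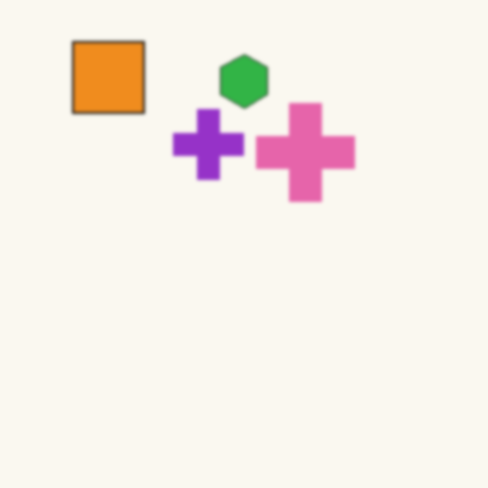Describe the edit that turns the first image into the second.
The image was slightly softened.

Shape edges and outlines are uniformly softened across the whole image.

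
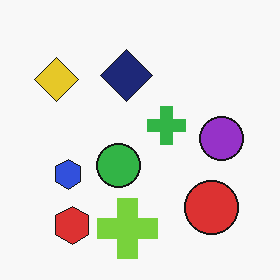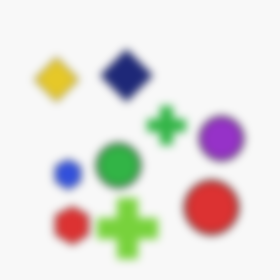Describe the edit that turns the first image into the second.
Moderately blurred.

Shape edges and outlines are uniformly softened across the whole image.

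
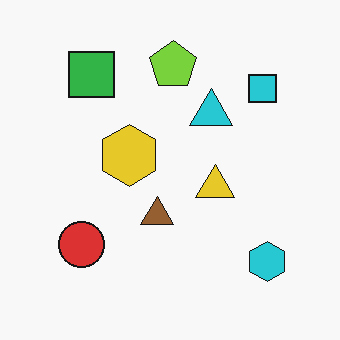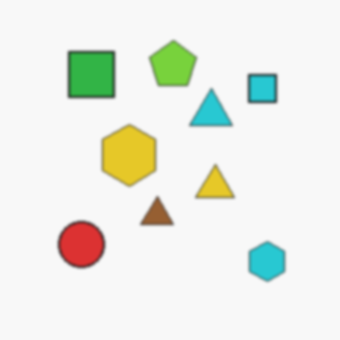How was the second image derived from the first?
The transformation is: slightly softened.

Shape edges and outlines are uniformly softened across the whole image.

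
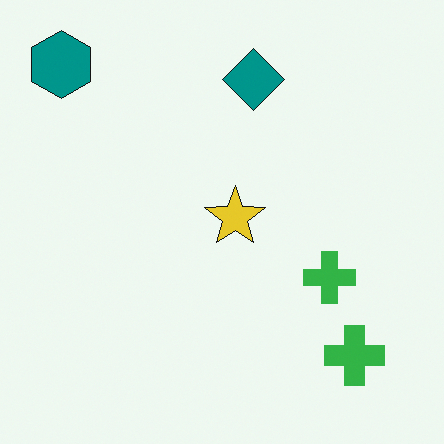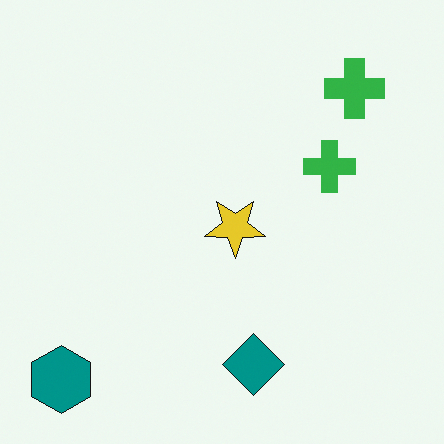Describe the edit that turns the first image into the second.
The image was flipped vertically (top ↔ bottom).

The teal hexagon is in the top-left of the first image and the bottom-left of the second — shapes on opposite sides of the horizontal midline have swapped in a mirror flip.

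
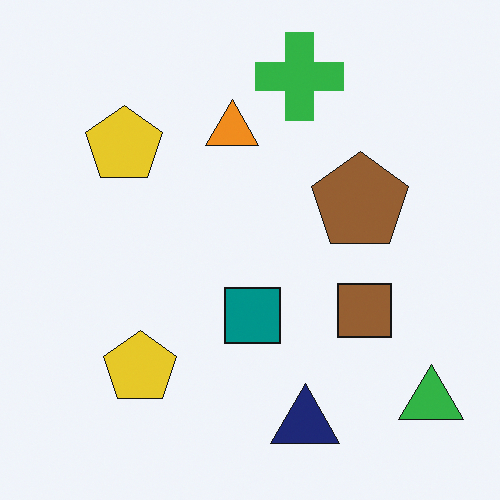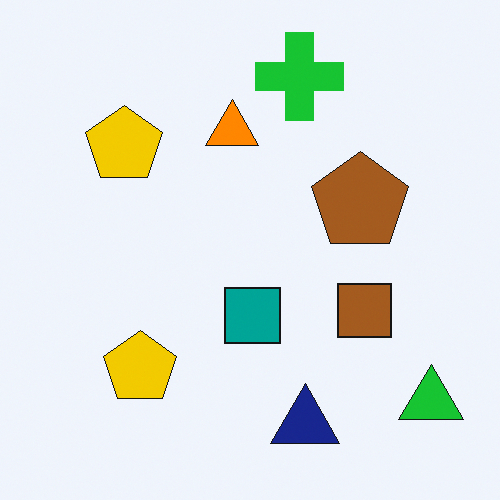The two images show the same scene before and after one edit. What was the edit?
The second image is the first slightly oversaturated.

All colors are more vivid — a global saturation change.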